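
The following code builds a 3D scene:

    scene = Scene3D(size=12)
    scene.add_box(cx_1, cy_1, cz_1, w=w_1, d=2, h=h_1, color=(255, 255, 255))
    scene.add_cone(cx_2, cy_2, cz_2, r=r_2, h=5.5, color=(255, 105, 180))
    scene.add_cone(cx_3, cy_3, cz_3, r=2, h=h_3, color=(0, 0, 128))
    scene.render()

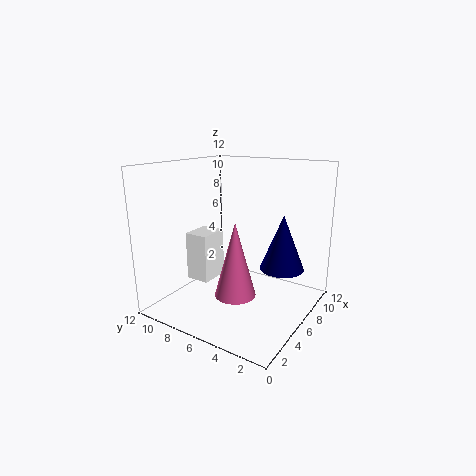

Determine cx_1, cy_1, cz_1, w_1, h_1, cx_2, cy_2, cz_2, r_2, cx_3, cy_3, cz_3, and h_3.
cx_1 = 3.5, cy_1 = 7.5, cz_1 = 2.5, w_1 = 2.5, h_1 = 4, cx_2 = 2.5, cy_2 = 4, cz_2 = 3, r_2 = 1.5, cx_3 = 9.5, cy_3 = 3.5, cz_3 = 2.5, h_3 = 5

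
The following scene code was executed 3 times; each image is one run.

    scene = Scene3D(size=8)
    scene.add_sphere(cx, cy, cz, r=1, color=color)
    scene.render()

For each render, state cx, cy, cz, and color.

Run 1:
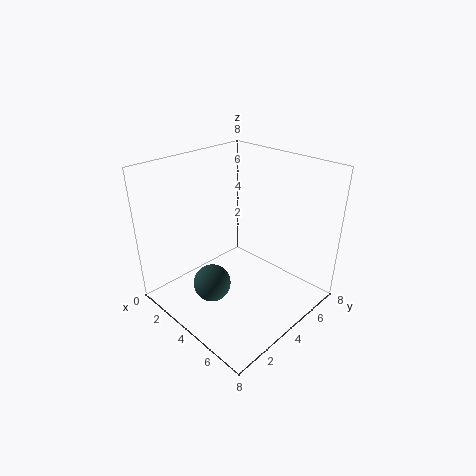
cx = 4; cy = 2; cz = 2; color = 'darkslategray'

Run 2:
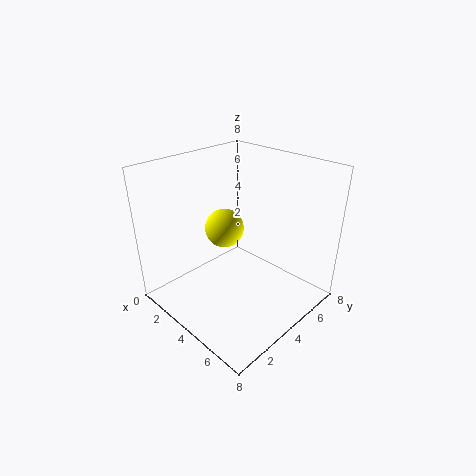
cx = 4; cy = 3; cz = 5; color = 'yellow'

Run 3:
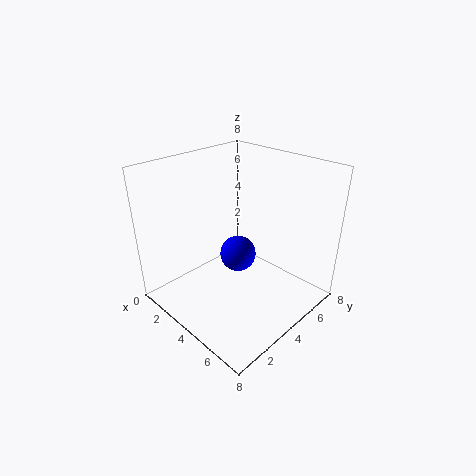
cx = 4; cy = 4; cz = 3; color = 'blue'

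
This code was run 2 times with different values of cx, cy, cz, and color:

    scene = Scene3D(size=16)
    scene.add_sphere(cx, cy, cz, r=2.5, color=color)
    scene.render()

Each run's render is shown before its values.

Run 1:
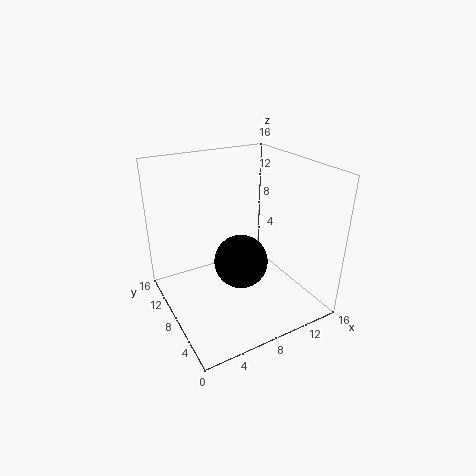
cx = 5.5, cy = 3, cz = 8.5, color = 'black'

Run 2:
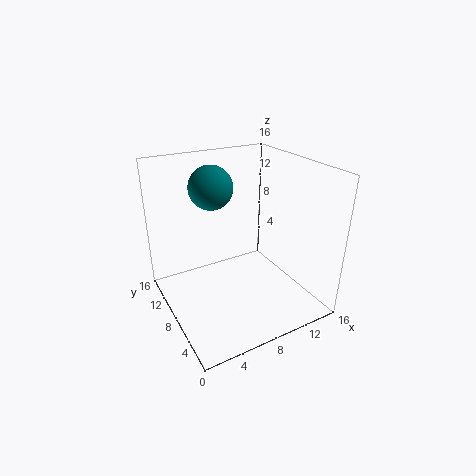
cx = 6.5, cy = 11.5, cz = 13, color = 'teal'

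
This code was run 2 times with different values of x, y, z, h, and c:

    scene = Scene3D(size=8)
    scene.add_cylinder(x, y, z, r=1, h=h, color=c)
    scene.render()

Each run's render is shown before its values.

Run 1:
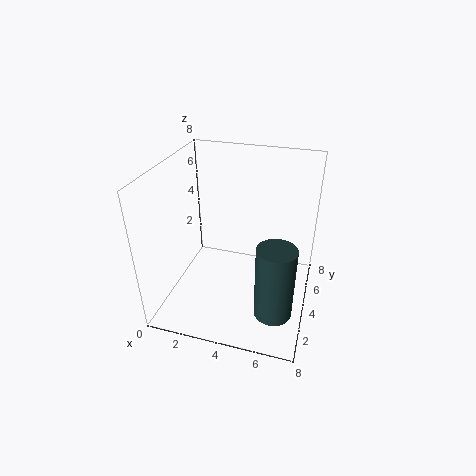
x = 6.5, y = 2, z = 1, h = 4, c = 'darkslategray'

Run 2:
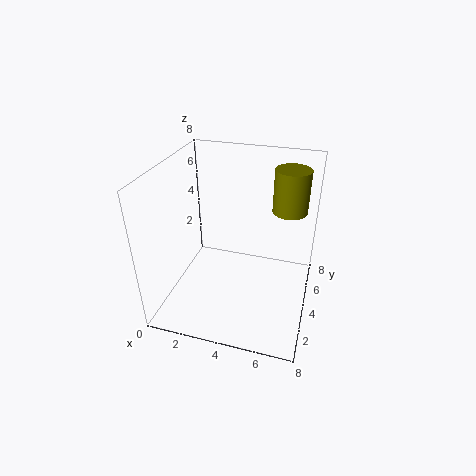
x = 6.5, y = 6, z = 5, h = 2.5, c = 'olive'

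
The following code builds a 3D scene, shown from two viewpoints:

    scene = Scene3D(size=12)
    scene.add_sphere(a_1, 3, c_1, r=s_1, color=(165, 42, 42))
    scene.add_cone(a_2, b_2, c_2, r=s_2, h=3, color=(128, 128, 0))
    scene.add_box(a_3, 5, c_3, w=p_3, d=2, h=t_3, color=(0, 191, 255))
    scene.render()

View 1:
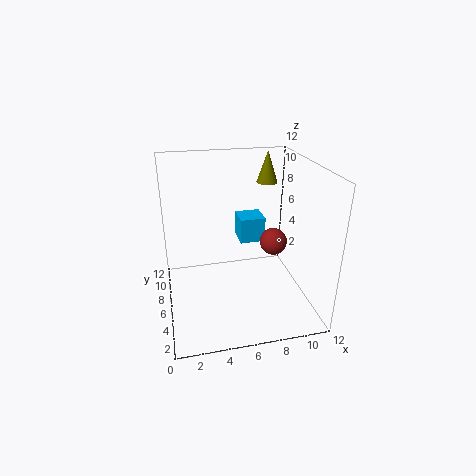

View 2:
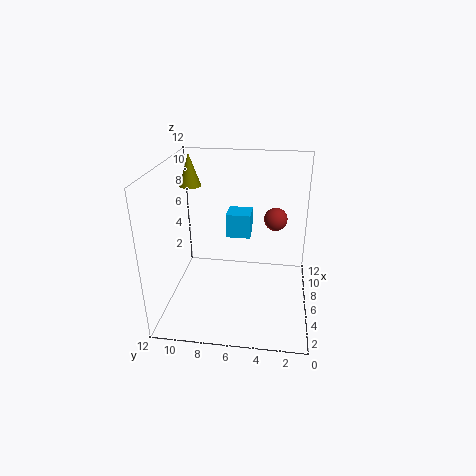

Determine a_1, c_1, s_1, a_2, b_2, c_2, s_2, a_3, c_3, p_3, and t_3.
a_1 = 8; c_1 = 7; s_1 = 1; a_2 = 10; b_2 = 11; c_2 = 9; s_2 = 1; a_3 = 6; c_3 = 6; p_3 = 2; t_3 = 2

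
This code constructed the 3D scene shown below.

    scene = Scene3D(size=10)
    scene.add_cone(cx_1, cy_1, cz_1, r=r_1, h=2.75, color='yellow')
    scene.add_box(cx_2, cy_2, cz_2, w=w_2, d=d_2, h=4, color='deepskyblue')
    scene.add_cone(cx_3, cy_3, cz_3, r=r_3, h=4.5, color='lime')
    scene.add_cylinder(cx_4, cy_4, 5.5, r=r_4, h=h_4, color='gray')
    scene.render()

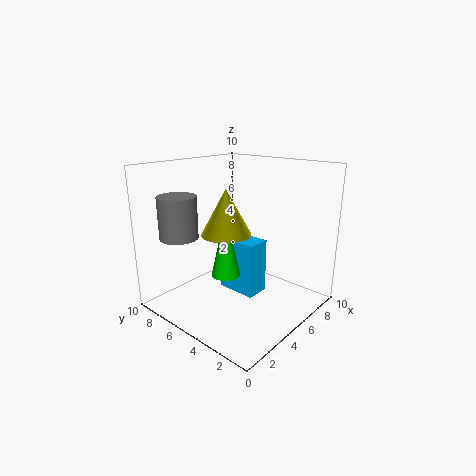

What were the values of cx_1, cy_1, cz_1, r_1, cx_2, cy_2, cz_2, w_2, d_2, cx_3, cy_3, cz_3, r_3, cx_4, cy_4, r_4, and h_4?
cx_1 = 2.5
cy_1 = 3.75
cz_1 = 6.25
r_1 = 1.5
cx_2 = 5.25
cy_2 = 4
cz_2 = 0.5
w_2 = 1.75
d_2 = 3
cx_3 = 4
cy_3 = 5.25
cz_3 = 2.5
r_3 = 1
cx_4 = 1.5
cy_4 = 7
r_4 = 1.25
h_4 = 2.75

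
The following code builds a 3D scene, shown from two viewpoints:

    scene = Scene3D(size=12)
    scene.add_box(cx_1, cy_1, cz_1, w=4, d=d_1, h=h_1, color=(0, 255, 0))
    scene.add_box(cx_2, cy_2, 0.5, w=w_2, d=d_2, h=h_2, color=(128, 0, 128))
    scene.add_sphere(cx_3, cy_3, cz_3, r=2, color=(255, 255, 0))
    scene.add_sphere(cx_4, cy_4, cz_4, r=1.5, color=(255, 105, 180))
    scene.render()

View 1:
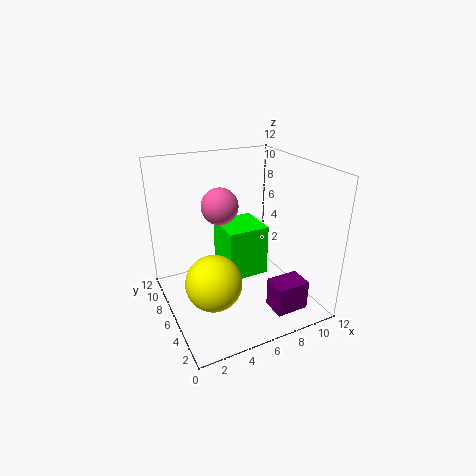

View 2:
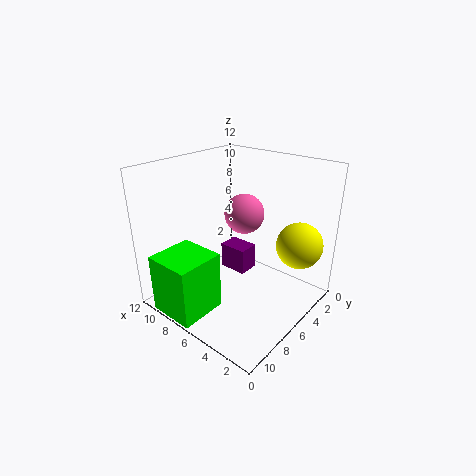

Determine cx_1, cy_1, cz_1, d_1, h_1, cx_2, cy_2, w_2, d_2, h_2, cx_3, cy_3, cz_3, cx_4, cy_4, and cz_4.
cx_1 = 6.25; cy_1 = 8; cz_1 = 0.25; d_1 = 4; h_1 = 5; cx_2 = 7.5; cy_2 = 1.5; w_2 = 2.75; d_2 = 2; h_2 = 2.5; cx_3 = 2.25; cy_3 = 2.25; cz_3 = 5; cx_4 = 4.75; cy_4 = 6.75; cz_4 = 8.75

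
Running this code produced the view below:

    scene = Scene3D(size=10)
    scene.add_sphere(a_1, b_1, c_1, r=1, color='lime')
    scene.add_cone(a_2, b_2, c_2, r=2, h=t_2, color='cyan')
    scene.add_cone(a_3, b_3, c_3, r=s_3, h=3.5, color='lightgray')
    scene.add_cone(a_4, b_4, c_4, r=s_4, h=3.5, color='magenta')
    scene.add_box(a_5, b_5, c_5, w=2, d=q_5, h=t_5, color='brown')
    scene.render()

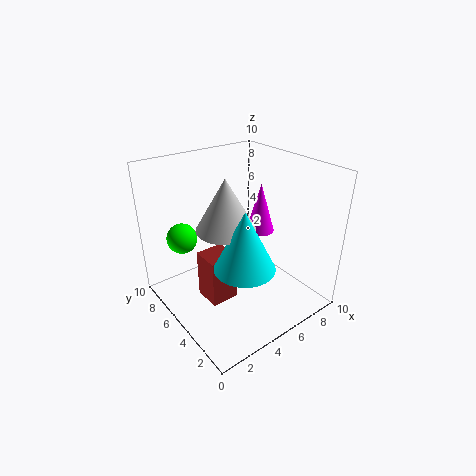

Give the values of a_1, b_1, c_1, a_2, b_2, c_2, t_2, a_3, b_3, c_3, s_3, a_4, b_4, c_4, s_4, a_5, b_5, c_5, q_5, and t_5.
a_1 = 1.5; b_1 = 6.5; c_1 = 5.5; a_2 = 4; b_2 = 3; c_2 = 4; t_2 = 4; a_3 = 4; b_3 = 5; c_3 = 6; s_3 = 2; a_4 = 7; b_4 = 5; c_4 = 5; s_4 = 1; a_5 = 2.5; b_5 = 4.5; c_5 = 0.5; q_5 = 2; t_5 = 3.5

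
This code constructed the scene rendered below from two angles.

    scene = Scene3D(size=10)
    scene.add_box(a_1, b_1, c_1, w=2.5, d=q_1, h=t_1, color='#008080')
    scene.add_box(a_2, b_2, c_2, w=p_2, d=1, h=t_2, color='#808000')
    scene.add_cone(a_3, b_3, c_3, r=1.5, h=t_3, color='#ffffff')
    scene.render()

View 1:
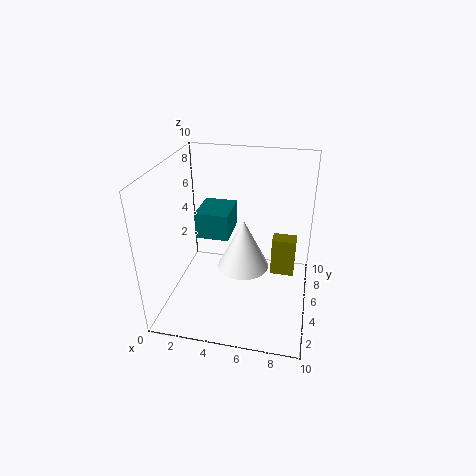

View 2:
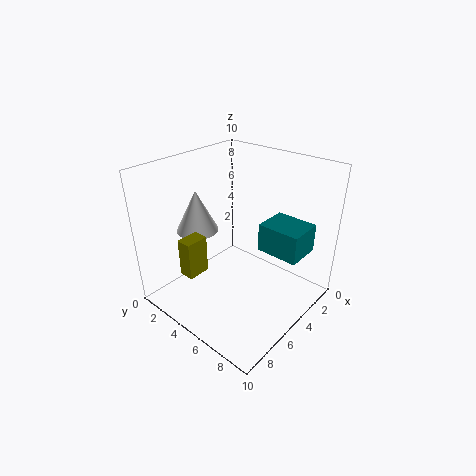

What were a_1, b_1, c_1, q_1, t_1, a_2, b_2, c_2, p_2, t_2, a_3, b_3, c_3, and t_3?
a_1 = 1.5; b_1 = 6; c_1 = 4; q_1 = 3; t_1 = 2; a_2 = 7.5; b_2 = 3.5; c_2 = 3.5; p_2 = 1.5; t_2 = 2.5; a_3 = 6; b_3 = 2; c_3 = 5; t_3 = 3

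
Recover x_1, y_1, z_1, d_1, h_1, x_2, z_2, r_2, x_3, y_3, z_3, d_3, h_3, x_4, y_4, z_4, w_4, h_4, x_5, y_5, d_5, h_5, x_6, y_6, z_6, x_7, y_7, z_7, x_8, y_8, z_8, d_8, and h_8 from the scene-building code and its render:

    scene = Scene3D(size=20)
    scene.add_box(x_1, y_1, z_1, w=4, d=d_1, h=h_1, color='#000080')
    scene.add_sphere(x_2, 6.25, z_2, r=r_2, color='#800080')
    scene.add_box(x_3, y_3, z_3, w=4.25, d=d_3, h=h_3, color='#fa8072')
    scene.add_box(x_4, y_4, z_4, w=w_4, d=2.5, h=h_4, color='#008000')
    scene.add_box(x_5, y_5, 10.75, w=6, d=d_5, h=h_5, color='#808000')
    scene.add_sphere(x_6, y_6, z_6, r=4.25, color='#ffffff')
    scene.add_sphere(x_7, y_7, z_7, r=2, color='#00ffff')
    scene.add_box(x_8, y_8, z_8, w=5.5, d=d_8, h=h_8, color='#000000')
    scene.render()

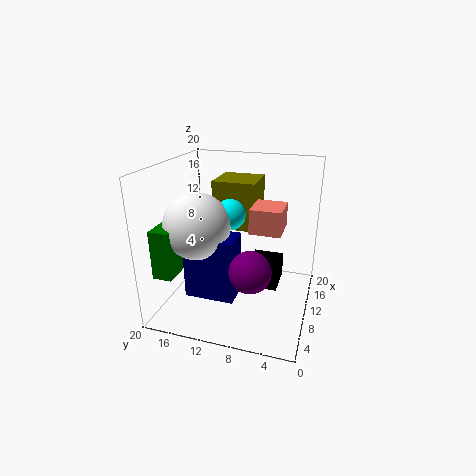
x_1 = 3.5
y_1 = 8.75
z_1 = 3.75
d_1 = 6.5
h_1 = 8.25
x_2 = 2.75
z_2 = 9.25
r_2 = 2.5
x_3 = 4.5
y_3 = 3.25
z_3 = 13.25
d_3 = 3.75
h_3 = 3
x_4 = 1
y_4 = 15.75
z_4 = 7.25
w_4 = 3.75
h_4 = 6.25
x_5 = 10.75
y_5 = 8
d_5 = 6
h_5 = 6.75
x_6 = 5.5
y_6 = 14
z_6 = 13
x_7 = 8.25
y_7 = 10.5
z_7 = 14
x_8 = 12.5
y_8 = 4.75
z_8 = 0.75
d_8 = 4.75
h_8 = 3.75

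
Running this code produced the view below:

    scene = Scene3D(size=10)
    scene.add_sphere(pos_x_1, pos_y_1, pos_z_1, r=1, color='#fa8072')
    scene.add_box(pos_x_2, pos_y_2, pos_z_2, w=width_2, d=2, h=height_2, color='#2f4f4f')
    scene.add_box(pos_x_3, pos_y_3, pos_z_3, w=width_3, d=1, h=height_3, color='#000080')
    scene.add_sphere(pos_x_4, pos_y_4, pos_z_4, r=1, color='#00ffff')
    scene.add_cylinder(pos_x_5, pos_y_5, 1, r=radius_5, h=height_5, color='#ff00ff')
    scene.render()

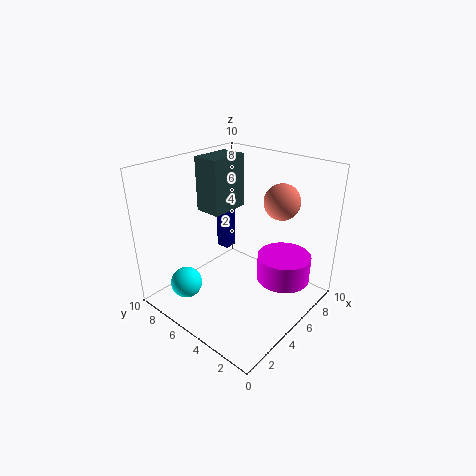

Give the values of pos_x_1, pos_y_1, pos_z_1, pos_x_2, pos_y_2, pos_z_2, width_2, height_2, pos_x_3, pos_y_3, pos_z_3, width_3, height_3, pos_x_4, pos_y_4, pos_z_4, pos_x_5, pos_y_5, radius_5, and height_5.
pos_x_1 = 4
pos_y_1 = 1
pos_z_1 = 9
pos_x_2 = 5
pos_y_2 = 7
pos_z_2 = 6
width_2 = 3
height_2 = 4
pos_x_3 = 6
pos_y_3 = 7
pos_z_3 = 3
width_3 = 1
height_3 = 4
pos_x_4 = 1
pos_y_4 = 6
pos_z_4 = 3
pos_x_5 = 8
pos_y_5 = 3
radius_5 = 2
height_5 = 2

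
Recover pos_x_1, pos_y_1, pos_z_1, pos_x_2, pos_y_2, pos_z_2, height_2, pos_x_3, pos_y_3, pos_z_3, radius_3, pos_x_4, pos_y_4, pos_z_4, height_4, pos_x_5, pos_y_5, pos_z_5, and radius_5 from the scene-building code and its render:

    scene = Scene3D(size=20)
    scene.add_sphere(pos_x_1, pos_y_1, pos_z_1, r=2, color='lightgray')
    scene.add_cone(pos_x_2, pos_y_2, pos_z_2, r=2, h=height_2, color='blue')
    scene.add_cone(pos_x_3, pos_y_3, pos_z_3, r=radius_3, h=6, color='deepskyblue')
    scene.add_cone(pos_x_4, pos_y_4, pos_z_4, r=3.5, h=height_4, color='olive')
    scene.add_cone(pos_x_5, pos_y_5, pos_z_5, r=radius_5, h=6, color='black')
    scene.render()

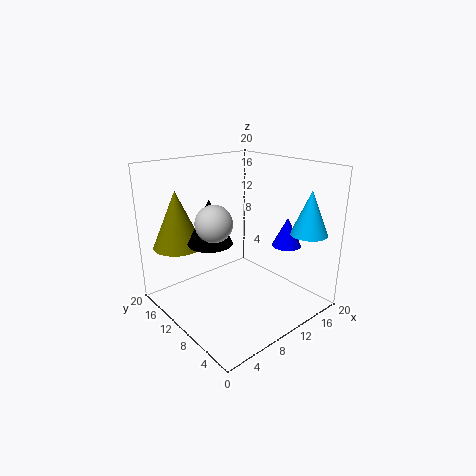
pos_x_1 = 2; pos_y_1 = 4.5; pos_z_1 = 15.5; pos_x_2 = 15; pos_y_2 = 5.5; pos_z_2 = 9; height_2 = 4; pos_x_3 = 16.5; pos_y_3 = 3; pos_z_3 = 11; radius_3 = 2.5; pos_x_4 = 4; pos_y_4 = 16; pos_z_4 = 8.5; height_4 = 8; pos_x_5 = 6; pos_y_5 = 11; pos_z_5 = 10; radius_5 = 3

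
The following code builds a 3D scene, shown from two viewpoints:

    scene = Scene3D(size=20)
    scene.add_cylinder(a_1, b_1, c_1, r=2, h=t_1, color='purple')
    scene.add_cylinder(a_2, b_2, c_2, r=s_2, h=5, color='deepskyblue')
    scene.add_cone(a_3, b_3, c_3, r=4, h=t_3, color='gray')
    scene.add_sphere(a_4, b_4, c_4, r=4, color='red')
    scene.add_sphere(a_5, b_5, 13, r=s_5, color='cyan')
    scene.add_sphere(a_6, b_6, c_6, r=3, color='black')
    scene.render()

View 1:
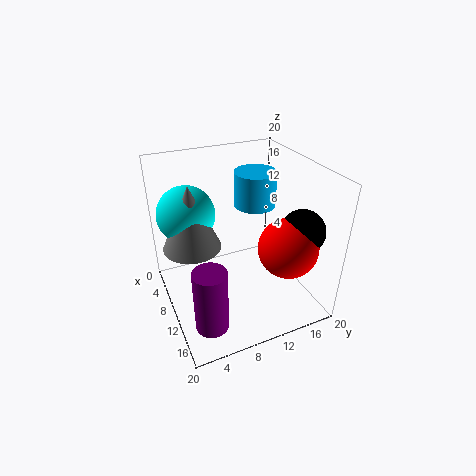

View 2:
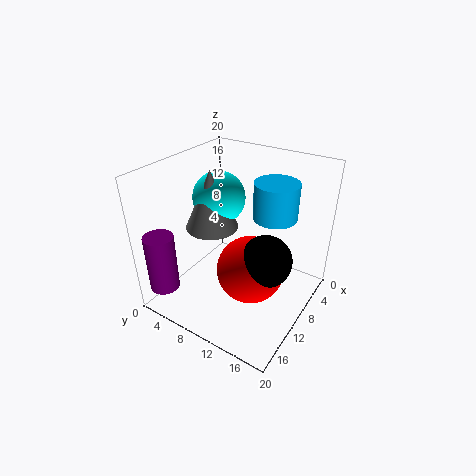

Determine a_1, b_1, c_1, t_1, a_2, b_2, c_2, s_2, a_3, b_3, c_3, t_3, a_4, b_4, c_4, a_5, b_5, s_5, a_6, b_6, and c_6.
a_1 = 18; b_1 = 3; c_1 = 4; t_1 = 8; a_2 = 7; b_2 = 14; c_2 = 13; s_2 = 3; a_3 = 8; b_3 = 4; c_3 = 9; t_3 = 9; a_4 = 15; b_4 = 15; c_4 = 10; a_5 = 6; b_5 = 4; s_5 = 4; a_6 = 15; b_6 = 17; c_6 = 12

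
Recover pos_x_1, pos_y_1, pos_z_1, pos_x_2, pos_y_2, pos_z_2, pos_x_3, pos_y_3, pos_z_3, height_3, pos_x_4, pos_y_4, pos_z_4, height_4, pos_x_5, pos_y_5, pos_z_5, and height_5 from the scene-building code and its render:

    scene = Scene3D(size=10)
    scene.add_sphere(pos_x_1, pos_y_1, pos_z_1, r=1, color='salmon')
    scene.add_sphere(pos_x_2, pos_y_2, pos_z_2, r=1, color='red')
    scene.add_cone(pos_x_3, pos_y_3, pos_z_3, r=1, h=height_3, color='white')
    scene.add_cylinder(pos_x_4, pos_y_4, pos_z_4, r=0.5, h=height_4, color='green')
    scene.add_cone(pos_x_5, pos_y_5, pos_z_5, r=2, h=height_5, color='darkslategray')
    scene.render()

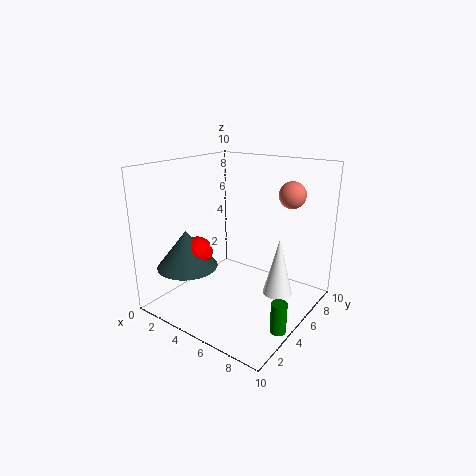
pos_x_1 = 7
pos_y_1 = 9
pos_z_1 = 7.5
pos_x_2 = 3.5
pos_y_2 = 2.5
pos_z_2 = 4.5
pos_x_3 = 8
pos_y_3 = 5.5
pos_z_3 = 1.5
height_3 = 4
pos_x_4 = 9.5
pos_y_4 = 3
pos_z_4 = 0.5
height_4 = 2
pos_x_5 = 3
pos_y_5 = 2
pos_z_5 = 3.5
height_5 = 2.5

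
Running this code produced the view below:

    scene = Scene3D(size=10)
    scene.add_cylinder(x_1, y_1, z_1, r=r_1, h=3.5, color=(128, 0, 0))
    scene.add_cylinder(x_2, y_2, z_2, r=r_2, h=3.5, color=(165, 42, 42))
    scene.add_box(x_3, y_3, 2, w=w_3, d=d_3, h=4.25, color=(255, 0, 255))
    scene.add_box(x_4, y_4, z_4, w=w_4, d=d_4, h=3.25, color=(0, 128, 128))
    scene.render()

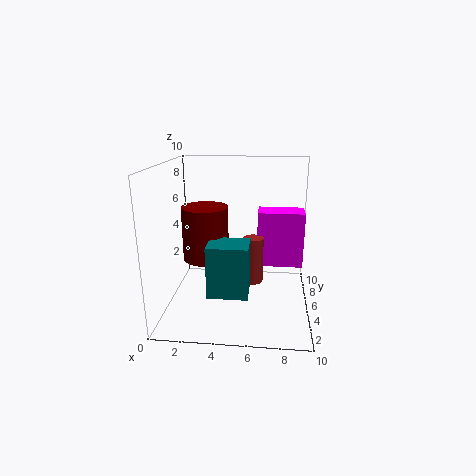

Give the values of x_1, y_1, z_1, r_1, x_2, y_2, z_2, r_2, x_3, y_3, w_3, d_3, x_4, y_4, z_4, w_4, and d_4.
x_1 = 3; y_1 = 3.75; z_1 = 4; r_1 = 1.5; x_2 = 6; y_2 = 6.5; z_2 = 1; r_2 = 0.75; x_3 = 6.25; y_3 = 7; w_3 = 3.5; d_3 = 2; x_4 = 3.5; y_4 = 1; z_4 = 2.5; w_4 = 2.5; d_4 = 2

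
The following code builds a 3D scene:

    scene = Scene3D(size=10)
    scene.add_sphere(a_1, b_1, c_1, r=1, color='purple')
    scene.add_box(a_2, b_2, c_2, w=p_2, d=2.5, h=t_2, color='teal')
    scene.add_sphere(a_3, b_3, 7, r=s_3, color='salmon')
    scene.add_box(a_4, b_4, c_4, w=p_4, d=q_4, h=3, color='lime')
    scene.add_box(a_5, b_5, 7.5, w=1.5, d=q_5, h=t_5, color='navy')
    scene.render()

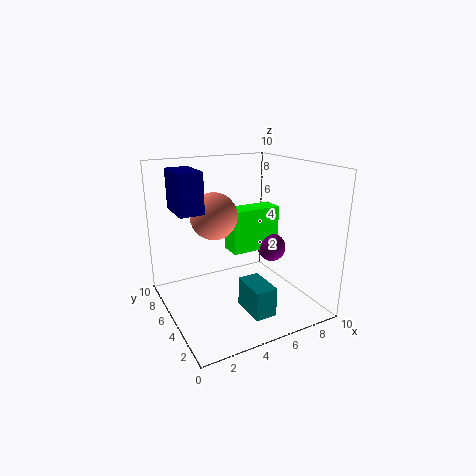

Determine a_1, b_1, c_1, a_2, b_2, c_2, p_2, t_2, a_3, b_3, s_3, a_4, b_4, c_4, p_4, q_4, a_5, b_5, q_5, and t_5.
a_1 = 7.5
b_1 = 4.5
c_1 = 4
a_2 = 4.5
b_2 = 1.5
c_2 = 0.5
p_2 = 1.5
t_2 = 2
a_3 = 3
b_3 = 4.5
s_3 = 1.5
a_4 = 4.5
b_4 = 4.5
c_4 = 4
p_4 = 3.5
q_4 = 1.5
a_5 = 0.5
b_5 = 3.5
q_5 = 2.5
t_5 = 2.5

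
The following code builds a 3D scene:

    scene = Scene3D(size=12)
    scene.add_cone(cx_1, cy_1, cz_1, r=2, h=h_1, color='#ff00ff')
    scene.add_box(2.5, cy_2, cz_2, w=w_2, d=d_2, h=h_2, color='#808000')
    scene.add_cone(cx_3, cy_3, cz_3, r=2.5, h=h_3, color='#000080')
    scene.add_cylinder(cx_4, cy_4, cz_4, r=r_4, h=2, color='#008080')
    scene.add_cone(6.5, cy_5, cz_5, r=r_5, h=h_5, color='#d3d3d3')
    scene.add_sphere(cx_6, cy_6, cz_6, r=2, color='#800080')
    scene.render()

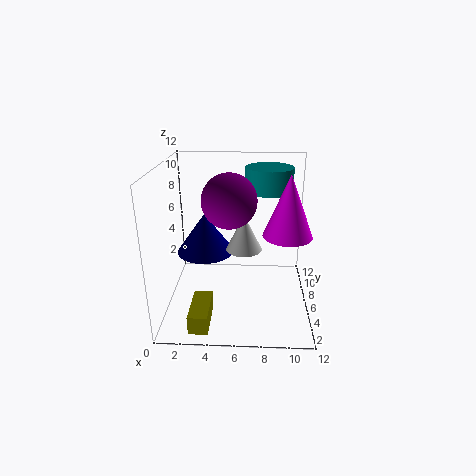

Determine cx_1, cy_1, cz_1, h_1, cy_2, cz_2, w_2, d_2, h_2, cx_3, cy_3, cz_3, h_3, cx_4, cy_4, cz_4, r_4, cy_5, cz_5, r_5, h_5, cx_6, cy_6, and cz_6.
cx_1 = 10; cy_1 = 5.5; cz_1 = 6.5; h_1 = 5; cy_2 = 0.5; cz_2 = 0.5; w_2 = 1.5; d_2 = 3.5; h_2 = 1.5; cx_3 = 3; cy_3 = 7.5; cz_3 = 4; h_3 = 3.5; cx_4 = 8.5; cy_4 = 8; cz_4 = 9.5; r_4 = 2; cy_5 = 6; cz_5 = 5; r_5 = 1.5; h_5 = 3; cx_6 = 5.5; cy_6 = 3.5; cz_6 = 10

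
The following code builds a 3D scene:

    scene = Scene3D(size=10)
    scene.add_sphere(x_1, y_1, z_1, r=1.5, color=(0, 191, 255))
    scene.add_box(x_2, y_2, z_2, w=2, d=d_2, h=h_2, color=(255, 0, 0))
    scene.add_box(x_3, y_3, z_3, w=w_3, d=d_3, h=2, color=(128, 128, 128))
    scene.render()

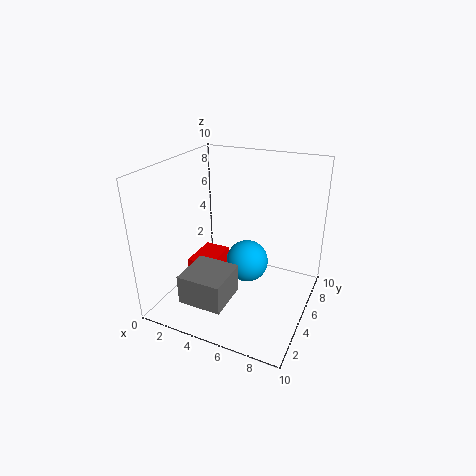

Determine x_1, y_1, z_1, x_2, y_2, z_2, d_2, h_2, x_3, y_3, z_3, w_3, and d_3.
x_1 = 5.5, y_1 = 5.5, z_1 = 3, x_2 = 1, y_2 = 4.5, z_2 = 0.5, d_2 = 3, h_2 = 2, x_3 = 2.5, y_3 = 1, z_3 = 1.5, w_3 = 3, d_3 = 3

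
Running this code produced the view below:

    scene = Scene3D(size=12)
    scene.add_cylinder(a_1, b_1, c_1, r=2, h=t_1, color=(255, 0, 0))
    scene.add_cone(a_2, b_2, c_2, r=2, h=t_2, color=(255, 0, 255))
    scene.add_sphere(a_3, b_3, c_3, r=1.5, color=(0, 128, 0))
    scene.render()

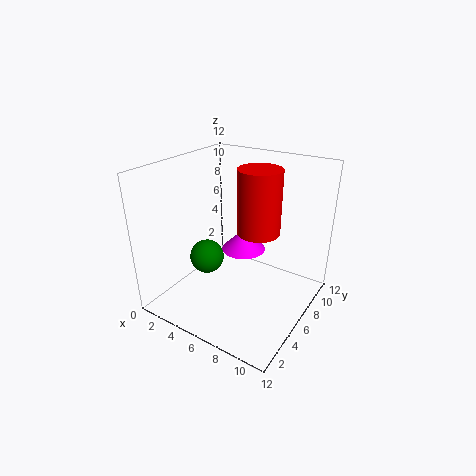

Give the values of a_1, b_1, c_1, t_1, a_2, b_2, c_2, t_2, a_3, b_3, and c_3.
a_1 = 6, b_1 = 9.5, c_1 = 5, t_1 = 6, a_2 = 5, b_2 = 8.5, c_2 = 3.5, t_2 = 2, a_3 = 3, b_3 = 5.5, c_3 = 3.5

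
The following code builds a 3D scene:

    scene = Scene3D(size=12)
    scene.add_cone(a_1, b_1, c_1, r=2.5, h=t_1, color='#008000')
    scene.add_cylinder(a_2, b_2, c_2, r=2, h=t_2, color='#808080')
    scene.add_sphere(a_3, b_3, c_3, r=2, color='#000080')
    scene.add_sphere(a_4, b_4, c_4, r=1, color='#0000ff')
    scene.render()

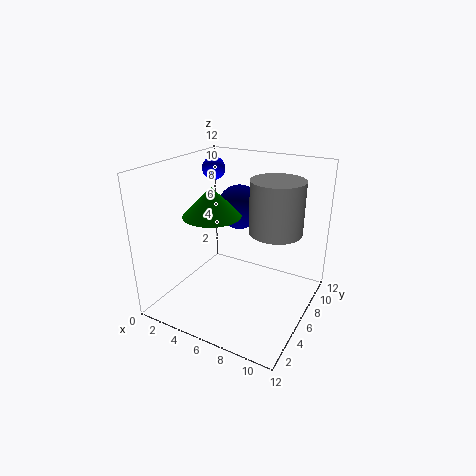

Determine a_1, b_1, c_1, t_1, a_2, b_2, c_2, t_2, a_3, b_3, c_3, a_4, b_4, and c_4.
a_1 = 3.5
b_1 = 6
c_1 = 7.5
t_1 = 2.5
a_2 = 9.5
b_2 = 5.5
c_2 = 7.5
t_2 = 4
a_3 = 4.5
b_3 = 9
c_3 = 7.5
a_4 = 2.5
b_4 = 8
c_4 = 11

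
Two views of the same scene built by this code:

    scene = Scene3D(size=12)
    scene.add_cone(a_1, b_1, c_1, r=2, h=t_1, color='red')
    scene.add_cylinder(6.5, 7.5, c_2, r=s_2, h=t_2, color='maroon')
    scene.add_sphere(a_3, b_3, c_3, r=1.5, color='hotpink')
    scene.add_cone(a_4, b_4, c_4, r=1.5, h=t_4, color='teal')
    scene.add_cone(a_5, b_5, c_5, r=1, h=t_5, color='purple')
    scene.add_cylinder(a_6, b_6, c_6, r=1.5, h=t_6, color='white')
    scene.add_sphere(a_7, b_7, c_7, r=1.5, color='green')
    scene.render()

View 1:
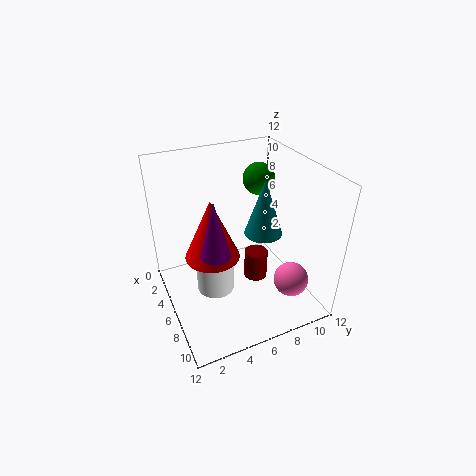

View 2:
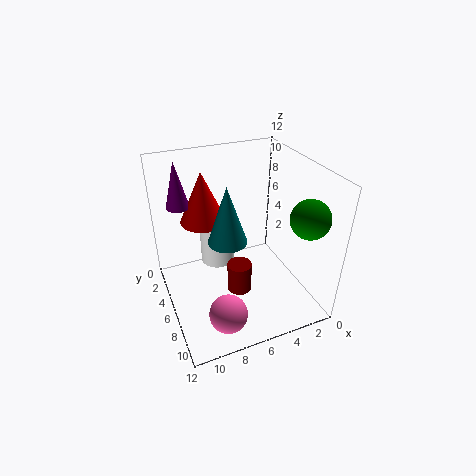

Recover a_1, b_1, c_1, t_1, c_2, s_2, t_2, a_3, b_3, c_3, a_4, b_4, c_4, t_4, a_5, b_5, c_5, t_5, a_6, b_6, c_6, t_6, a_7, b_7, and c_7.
a_1 = 8
b_1 = 3
c_1 = 6.5
t_1 = 4.5
c_2 = 2
s_2 = 1
t_2 = 2.5
a_3 = 8.5
b_3 = 10
c_3 = 2
a_4 = 7.5
b_4 = 7.5
c_4 = 7
t_4 = 4.5
a_5 = 10
b_5 = 2.5
c_5 = 8
t_5 = 4
a_6 = 7
b_6 = 3.5
c_6 = 2.5
t_6 = 4
a_7 = 2
b_7 = 10
c_7 = 9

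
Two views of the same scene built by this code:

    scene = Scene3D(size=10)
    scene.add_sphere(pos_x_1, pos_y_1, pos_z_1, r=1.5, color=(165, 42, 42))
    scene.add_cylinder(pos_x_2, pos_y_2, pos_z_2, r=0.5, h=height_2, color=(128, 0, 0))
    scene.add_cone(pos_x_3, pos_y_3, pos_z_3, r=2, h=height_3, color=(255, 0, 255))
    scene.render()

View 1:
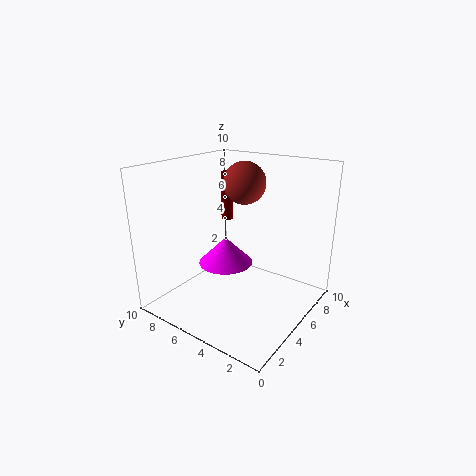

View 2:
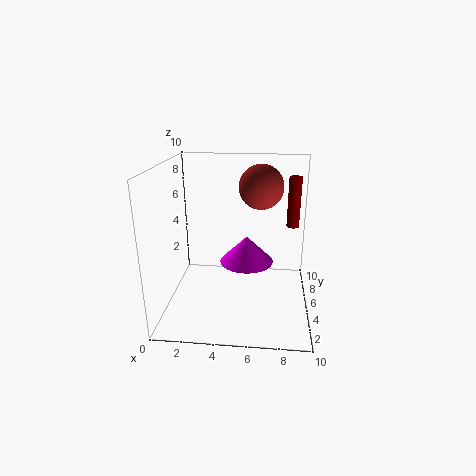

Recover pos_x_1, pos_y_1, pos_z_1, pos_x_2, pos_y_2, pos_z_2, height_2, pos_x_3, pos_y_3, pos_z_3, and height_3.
pos_x_1 = 6.5
pos_y_1 = 5.5
pos_z_1 = 8.5
pos_x_2 = 9
pos_y_2 = 9
pos_z_2 = 4.5
height_2 = 4
pos_x_3 = 5.5
pos_y_3 = 6.5
pos_z_3 = 2.5
height_3 = 2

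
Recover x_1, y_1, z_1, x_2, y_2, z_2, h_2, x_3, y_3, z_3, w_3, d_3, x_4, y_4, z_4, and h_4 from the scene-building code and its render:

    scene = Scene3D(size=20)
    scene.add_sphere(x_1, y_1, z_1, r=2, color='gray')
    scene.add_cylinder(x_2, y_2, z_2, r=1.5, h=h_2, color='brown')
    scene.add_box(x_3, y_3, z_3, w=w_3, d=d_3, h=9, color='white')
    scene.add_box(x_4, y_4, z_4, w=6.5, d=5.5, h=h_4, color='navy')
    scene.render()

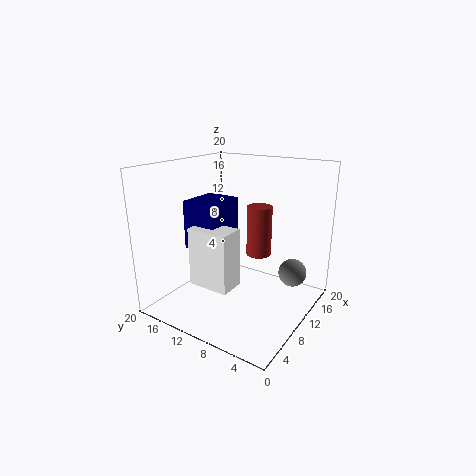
x_1 = 14.5
y_1 = 3.5
z_1 = 4.5
x_2 = 7
y_2 = 5
z_2 = 10
h_2 = 6
x_3 = 8
y_3 = 11
z_3 = 1.5
w_3 = 4
d_3 = 6.5
x_4 = 9.5
y_4 = 14
z_4 = 6.5
h_4 = 7.5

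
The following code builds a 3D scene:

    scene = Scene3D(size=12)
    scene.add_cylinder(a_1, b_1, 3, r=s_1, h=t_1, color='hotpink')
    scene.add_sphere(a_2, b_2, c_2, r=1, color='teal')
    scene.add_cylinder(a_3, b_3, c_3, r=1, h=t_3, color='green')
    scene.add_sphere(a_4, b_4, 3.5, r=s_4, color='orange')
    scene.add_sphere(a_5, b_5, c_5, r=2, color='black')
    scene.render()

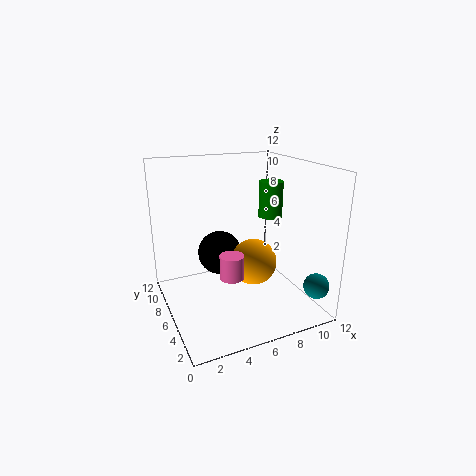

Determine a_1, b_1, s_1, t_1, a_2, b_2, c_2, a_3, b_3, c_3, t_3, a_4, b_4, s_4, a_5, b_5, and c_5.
a_1 = 5
b_1 = 5
s_1 = 1
t_1 = 2
a_2 = 10.5
b_2 = 1
c_2 = 3
a_3 = 9
b_3 = 6
c_3 = 7.5
t_3 = 3
a_4 = 7.5
b_4 = 6
s_4 = 2
a_5 = 5.5
b_5 = 9
c_5 = 3.5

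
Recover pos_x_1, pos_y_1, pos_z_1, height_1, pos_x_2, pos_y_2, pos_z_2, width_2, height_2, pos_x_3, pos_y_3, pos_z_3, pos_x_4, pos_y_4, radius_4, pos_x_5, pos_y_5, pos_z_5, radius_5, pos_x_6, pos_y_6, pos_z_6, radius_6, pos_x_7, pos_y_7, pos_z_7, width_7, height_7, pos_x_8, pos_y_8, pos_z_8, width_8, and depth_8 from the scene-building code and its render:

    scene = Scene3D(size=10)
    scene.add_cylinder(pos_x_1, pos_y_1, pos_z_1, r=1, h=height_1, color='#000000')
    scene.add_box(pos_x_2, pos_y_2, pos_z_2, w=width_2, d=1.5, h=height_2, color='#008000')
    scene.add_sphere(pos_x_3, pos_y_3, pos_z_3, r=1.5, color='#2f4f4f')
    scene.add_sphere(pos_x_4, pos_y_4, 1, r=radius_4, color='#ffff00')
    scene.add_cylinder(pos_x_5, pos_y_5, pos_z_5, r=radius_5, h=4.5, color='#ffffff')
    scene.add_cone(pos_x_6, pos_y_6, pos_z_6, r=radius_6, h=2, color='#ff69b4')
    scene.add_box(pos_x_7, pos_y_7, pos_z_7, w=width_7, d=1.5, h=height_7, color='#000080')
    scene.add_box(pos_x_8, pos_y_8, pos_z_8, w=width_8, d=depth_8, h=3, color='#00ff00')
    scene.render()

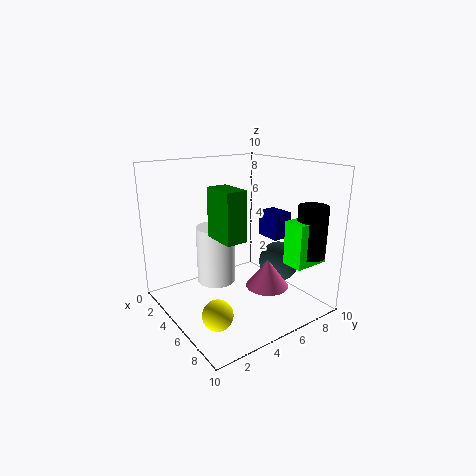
pos_x_1 = 8.5
pos_y_1 = 8.5
pos_z_1 = 4
height_1 = 3.5
pos_x_2 = 3.5
pos_y_2 = 3.5
pos_z_2 = 5
width_2 = 2.5
height_2 = 3.5
pos_x_3 = 5.5
pos_y_3 = 8.5
pos_z_3 = 2.5
pos_x_4 = 7
pos_y_4 = 2
radius_4 = 1
pos_x_5 = 2
pos_y_5 = 5
pos_z_5 = 0.5
radius_5 = 1.5
pos_x_6 = 6.5
pos_y_6 = 6.5
pos_z_6 = 1.5
radius_6 = 1.5
pos_x_7 = 3
pos_y_7 = 8.5
pos_z_7 = 4
width_7 = 2
height_7 = 2
pos_x_8 = 7.5
pos_y_8 = 7
pos_z_8 = 3.5
width_8 = 1.5
depth_8 = 2.5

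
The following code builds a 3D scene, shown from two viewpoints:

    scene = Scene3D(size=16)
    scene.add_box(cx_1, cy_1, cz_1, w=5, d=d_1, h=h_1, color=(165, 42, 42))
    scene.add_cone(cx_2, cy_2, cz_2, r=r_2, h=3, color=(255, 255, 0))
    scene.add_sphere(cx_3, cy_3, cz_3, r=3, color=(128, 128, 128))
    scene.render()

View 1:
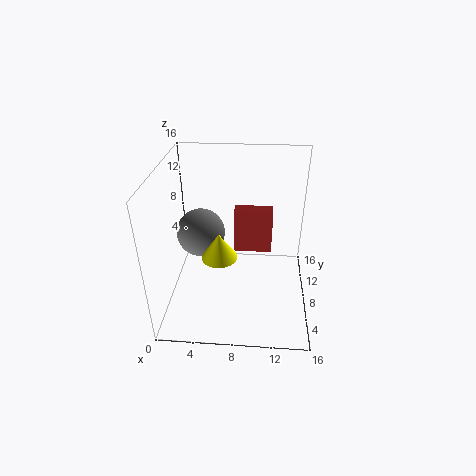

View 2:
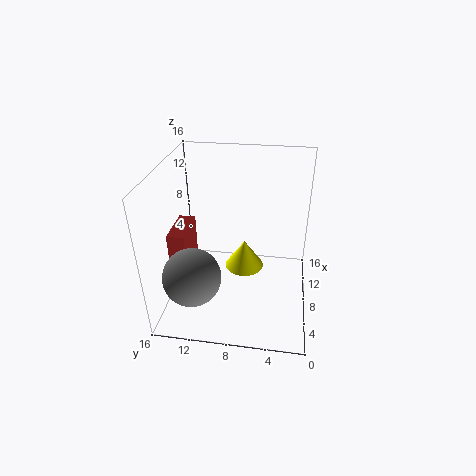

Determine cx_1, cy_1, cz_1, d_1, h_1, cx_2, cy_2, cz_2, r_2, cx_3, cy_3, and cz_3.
cx_1 = 7
cy_1 = 14
cz_1 = 2
d_1 = 2
h_1 = 6
cx_2 = 6
cy_2 = 7
cz_2 = 6
r_2 = 2
cx_3 = 3
cy_3 = 12
cz_3 = 6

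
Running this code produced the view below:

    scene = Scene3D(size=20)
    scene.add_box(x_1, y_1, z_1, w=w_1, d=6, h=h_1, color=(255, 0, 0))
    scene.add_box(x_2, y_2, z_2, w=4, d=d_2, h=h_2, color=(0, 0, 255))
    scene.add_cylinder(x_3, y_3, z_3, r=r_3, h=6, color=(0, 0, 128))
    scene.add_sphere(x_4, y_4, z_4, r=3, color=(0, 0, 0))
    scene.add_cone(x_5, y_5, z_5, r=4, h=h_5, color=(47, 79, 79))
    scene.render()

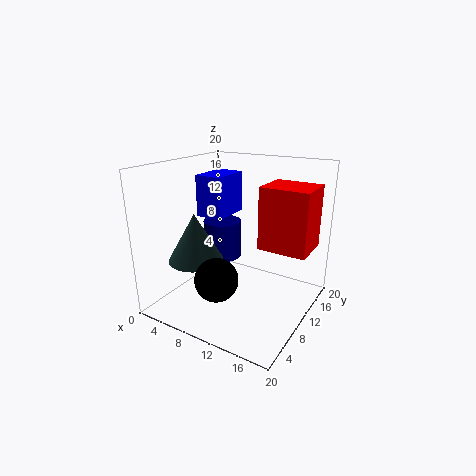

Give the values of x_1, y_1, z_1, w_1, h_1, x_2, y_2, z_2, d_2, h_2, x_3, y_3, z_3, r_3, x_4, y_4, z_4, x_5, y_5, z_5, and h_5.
x_1 = 12; y_1 = 12; z_1 = 8; w_1 = 7; h_1 = 9; x_2 = 3; y_2 = 10; z_2 = 12; d_2 = 6; h_2 = 6; x_3 = 4; y_3 = 15; z_3 = 4; r_3 = 3; x_4 = 9; y_4 = 6; z_4 = 5; x_5 = 4; y_5 = 8; z_5 = 6; h_5 = 7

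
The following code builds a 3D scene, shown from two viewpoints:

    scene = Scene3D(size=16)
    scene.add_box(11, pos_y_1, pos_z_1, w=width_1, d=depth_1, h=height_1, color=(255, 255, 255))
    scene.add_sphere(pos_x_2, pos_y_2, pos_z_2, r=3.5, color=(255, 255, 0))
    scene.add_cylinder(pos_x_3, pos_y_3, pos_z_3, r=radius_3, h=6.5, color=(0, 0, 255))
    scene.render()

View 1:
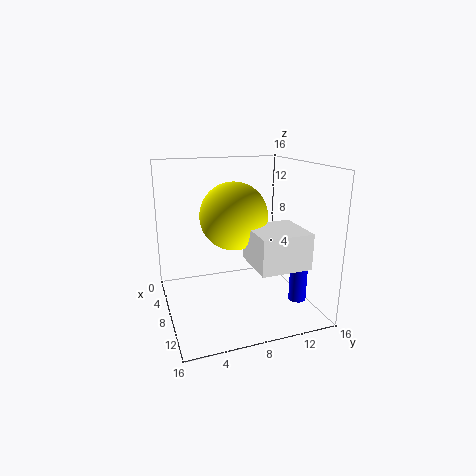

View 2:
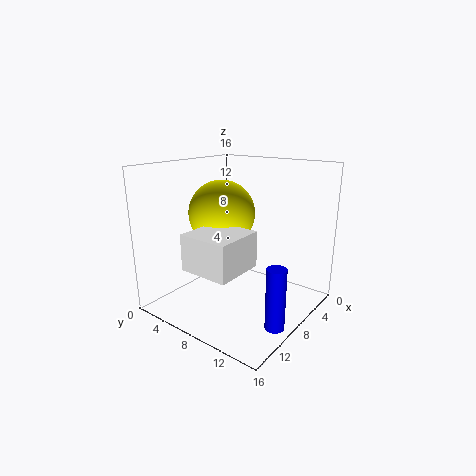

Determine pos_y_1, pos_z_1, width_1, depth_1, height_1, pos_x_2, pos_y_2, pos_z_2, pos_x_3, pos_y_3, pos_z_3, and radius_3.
pos_y_1 = 7.5; pos_z_1 = 7; width_1 = 5; depth_1 = 5; height_1 = 3.5; pos_x_2 = 9.5; pos_y_2 = 7; pos_z_2 = 11; pos_x_3 = 10.5; pos_y_3 = 14.5; pos_z_3 = 0.5; radius_3 = 1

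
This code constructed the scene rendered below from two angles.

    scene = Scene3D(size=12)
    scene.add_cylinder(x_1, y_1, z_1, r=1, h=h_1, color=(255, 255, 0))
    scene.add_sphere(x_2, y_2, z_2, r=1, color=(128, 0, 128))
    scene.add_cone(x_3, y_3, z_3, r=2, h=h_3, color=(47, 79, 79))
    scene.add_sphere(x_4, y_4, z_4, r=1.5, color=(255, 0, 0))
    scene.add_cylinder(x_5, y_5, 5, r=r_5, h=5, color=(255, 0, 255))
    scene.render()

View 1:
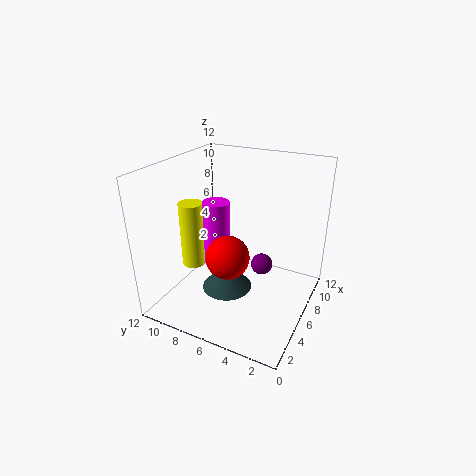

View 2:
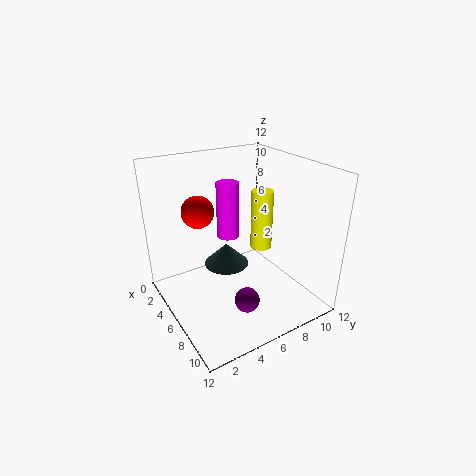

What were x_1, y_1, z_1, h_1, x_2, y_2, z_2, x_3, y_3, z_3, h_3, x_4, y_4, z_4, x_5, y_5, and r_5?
x_1 = 4.5, y_1 = 9.5, z_1 = 3.5, h_1 = 5.5, x_2 = 9, y_2 = 5, z_2 = 2, x_3 = 4, y_3 = 6, z_3 = 2.5, h_3 = 2, x_4 = 1.5, y_4 = 4.5, z_4 = 7, x_5 = 3.5, y_5 = 6.5, r_5 = 1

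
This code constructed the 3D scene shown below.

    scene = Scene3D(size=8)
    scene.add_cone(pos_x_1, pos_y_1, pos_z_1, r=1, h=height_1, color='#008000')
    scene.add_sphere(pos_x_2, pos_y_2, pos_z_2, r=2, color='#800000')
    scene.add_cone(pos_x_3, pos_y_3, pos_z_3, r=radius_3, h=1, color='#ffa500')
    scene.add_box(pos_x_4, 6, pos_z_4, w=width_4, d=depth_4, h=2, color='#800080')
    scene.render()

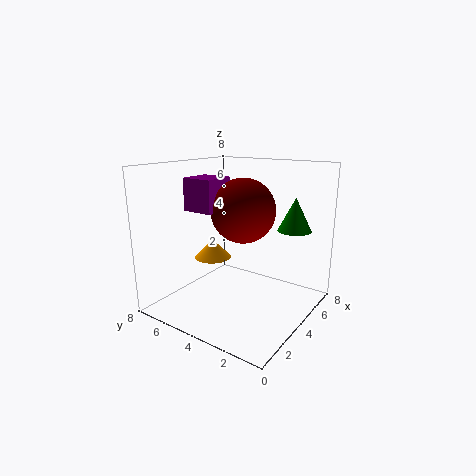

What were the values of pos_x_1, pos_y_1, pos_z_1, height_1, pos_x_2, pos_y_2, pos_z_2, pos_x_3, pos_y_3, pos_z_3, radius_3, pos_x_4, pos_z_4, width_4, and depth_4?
pos_x_1 = 7; pos_y_1 = 2; pos_z_1 = 4; height_1 = 2; pos_x_2 = 6; pos_y_2 = 5; pos_z_2 = 5; pos_x_3 = 3; pos_y_3 = 5; pos_z_3 = 3; radius_3 = 1; pos_x_4 = 4; pos_z_4 = 5; width_4 = 2; depth_4 = 2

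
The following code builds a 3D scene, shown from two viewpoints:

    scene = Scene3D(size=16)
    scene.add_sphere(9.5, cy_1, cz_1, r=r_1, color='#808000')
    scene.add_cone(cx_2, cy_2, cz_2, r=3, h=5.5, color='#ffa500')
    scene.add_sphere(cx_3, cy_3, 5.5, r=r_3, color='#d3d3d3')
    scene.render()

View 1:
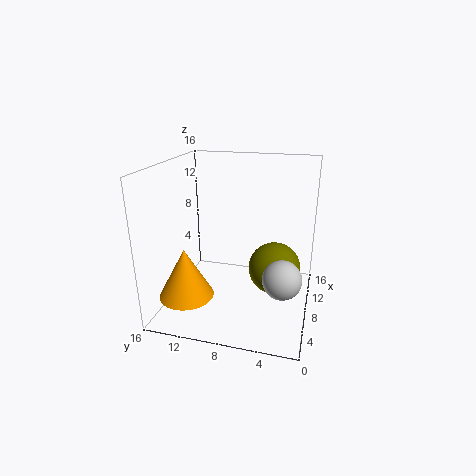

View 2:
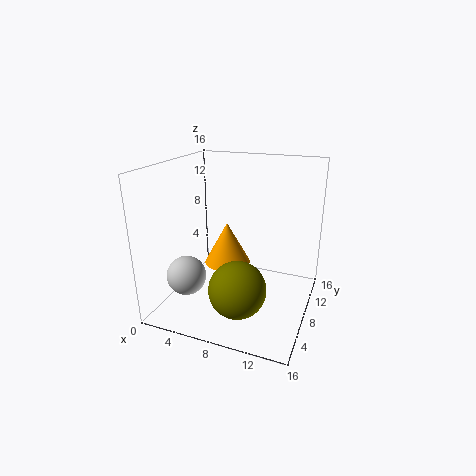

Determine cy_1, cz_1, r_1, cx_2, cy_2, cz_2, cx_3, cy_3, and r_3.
cy_1 = 4
cz_1 = 4
r_1 = 3
cx_2 = 4.5
cy_2 = 13
cz_2 = 2
cx_3 = 4.5
cy_3 = 2.5
r_3 = 2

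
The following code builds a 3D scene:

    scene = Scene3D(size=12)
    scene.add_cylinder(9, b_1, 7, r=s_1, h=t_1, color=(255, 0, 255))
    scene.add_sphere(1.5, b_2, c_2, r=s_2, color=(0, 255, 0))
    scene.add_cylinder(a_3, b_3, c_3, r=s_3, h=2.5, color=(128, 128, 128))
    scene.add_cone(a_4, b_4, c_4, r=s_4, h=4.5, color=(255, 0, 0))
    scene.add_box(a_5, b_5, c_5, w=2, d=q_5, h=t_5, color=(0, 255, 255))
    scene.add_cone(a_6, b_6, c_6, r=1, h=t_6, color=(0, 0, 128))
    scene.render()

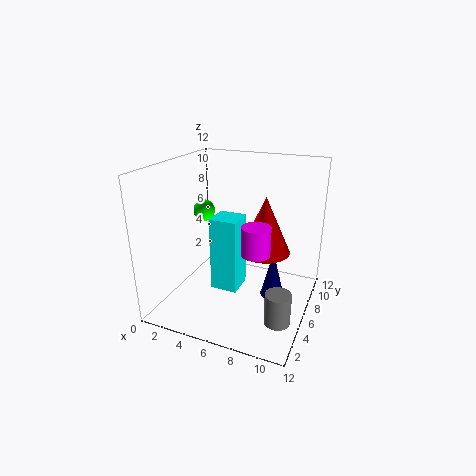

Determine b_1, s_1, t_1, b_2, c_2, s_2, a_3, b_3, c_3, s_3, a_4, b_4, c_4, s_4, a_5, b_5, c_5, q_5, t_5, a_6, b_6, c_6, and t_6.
b_1 = 2; s_1 = 1; t_1 = 2; b_2 = 8.5; c_2 = 7; s_2 = 1; a_3 = 10.5; b_3 = 3; c_3 = 1; s_3 = 1; a_4 = 8.5; b_4 = 5.5; c_4 = 5.5; s_4 = 2; a_5 = 5.5; b_5 = 2; c_5 = 3.5; q_5 = 2; t_5 = 5.5; a_6 = 9; b_6 = 6.5; c_6 = 1; t_6 = 4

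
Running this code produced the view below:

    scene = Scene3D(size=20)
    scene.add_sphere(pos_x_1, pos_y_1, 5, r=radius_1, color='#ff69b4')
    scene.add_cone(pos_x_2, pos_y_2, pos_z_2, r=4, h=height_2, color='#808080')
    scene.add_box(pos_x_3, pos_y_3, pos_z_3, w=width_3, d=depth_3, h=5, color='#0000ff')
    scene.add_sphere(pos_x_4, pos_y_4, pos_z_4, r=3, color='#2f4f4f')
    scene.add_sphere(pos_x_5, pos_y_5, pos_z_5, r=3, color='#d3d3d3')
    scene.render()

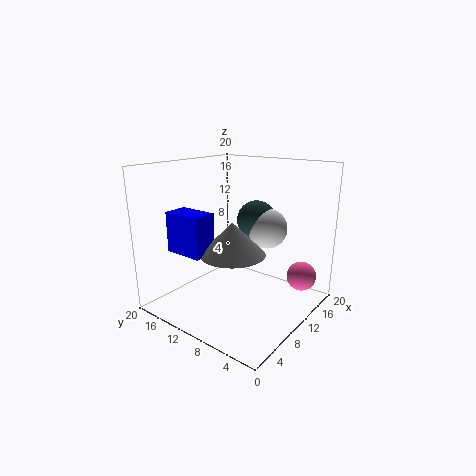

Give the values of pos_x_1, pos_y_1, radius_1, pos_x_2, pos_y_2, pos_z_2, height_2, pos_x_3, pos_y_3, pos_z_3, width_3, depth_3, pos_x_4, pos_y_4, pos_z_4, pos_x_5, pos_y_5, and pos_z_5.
pos_x_1 = 14
pos_y_1 = 2
radius_1 = 2
pos_x_2 = 5
pos_y_2 = 7
pos_z_2 = 10
height_2 = 4
pos_x_3 = 1
pos_y_3 = 9
pos_z_3 = 10
width_3 = 3
depth_3 = 5
pos_x_4 = 16
pos_y_4 = 11
pos_z_4 = 11
pos_x_5 = 16
pos_y_5 = 9
pos_z_5 = 10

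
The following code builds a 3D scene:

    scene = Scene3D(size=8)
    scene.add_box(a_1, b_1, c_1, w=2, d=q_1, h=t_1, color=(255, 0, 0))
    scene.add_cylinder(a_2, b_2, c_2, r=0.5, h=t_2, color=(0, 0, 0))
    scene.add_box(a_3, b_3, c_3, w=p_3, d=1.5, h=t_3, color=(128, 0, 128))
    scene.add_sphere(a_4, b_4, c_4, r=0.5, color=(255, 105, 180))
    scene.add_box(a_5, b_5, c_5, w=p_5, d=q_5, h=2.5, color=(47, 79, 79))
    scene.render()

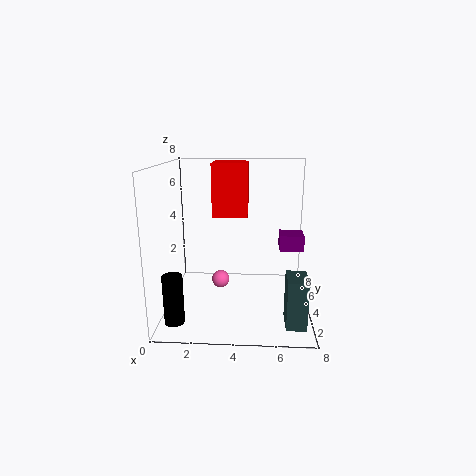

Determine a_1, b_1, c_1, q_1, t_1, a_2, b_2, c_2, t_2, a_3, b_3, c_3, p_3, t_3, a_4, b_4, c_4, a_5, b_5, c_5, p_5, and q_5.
a_1 = 2.5
b_1 = 4.5
c_1 = 5
q_1 = 2
t_1 = 3
a_2 = 1
b_2 = 1
c_2 = 0.5
t_2 = 2.5
a_3 = 6.5
b_3 = 6
c_3 = 2.5
p_3 = 1.5
t_3 = 1
a_4 = 3
b_4 = 4
c_4 = 1.5
a_5 = 6.5
b_5 = 0.5
c_5 = 0.5
p_5 = 1
q_5 = 1.5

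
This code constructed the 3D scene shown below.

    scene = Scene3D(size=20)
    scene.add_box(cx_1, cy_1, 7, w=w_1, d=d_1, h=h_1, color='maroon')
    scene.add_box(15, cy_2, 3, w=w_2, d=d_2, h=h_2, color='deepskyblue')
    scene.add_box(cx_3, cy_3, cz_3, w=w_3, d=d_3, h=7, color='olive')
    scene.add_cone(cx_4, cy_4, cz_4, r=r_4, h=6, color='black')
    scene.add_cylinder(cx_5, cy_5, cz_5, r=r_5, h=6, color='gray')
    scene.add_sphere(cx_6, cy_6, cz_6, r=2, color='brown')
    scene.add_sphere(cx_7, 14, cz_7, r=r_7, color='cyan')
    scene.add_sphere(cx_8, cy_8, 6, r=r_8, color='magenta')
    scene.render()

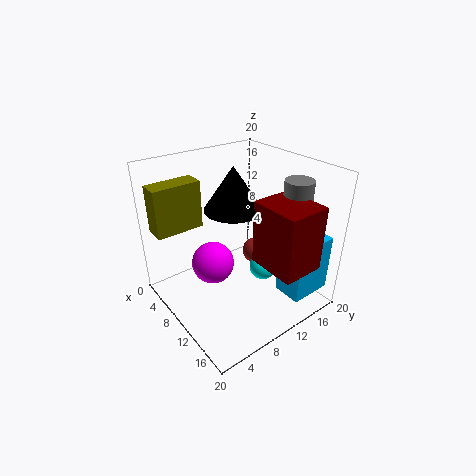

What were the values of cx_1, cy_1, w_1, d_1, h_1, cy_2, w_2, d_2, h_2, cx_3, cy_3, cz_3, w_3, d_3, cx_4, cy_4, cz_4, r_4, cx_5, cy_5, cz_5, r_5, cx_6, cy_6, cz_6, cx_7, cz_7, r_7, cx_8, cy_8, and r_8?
cx_1 = 12
cy_1 = 11
w_1 = 7
d_1 = 6
h_1 = 9
cy_2 = 13
w_2 = 4
d_2 = 6
h_2 = 8
cx_3 = 1
cy_3 = 1
cz_3 = 10
w_3 = 3
d_3 = 7
cx_4 = 9
cy_4 = 10
cz_4 = 14
r_4 = 4
cx_5 = 14
cy_5 = 17
cz_5 = 12
r_5 = 2
cx_6 = 8
cy_6 = 15
cz_6 = 5
cx_7 = 11
cz_7 = 4
r_7 = 2
cx_8 = 8
cy_8 = 7
r_8 = 3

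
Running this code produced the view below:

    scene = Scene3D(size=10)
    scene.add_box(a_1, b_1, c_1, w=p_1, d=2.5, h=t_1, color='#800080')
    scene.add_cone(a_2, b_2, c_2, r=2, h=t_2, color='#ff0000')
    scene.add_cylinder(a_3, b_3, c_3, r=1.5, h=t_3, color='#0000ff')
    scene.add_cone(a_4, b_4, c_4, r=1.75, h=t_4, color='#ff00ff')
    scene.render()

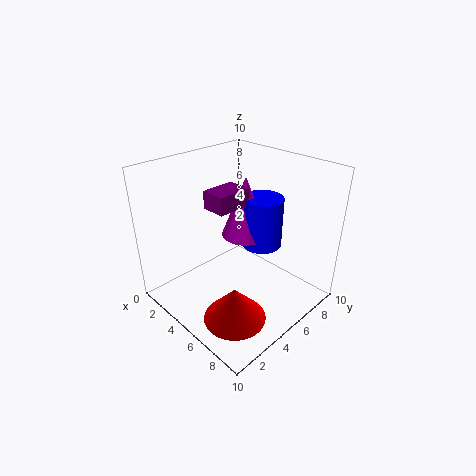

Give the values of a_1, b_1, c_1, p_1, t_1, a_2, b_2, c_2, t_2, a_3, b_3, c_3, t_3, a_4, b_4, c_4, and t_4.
a_1 = 3, b_1 = 3.75, c_1 = 7, p_1 = 1.75, t_1 = 1.25, a_2 = 7.5, b_2 = 2.25, c_2 = 1.25, t_2 = 2.25, a_3 = 5, b_3 = 7.5, c_3 = 3.5, t_3 = 3.75, a_4 = 4, b_4 = 6.75, c_4 = 4.25, t_4 = 4.5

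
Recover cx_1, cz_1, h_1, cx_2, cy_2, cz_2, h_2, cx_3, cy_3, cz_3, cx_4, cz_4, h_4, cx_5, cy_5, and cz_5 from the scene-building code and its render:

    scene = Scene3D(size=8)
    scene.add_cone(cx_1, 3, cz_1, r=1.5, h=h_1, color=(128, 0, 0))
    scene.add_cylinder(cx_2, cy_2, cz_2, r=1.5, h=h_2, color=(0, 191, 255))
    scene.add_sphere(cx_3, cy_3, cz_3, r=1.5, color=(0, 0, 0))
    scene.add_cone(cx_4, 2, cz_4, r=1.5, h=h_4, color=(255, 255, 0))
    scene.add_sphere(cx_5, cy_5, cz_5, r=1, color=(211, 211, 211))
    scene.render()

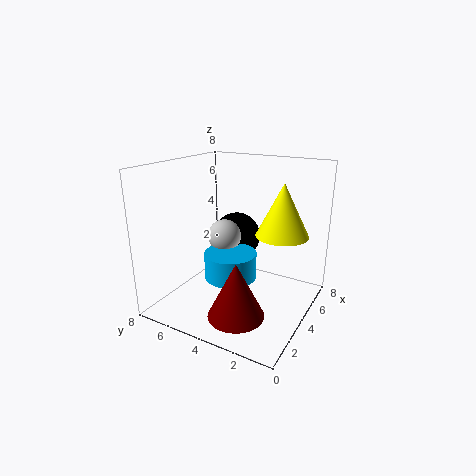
cx_1 = 2
cz_1 = 0.5
h_1 = 3
cx_2 = 4
cy_2 = 4.5
cz_2 = 1.5
h_2 = 1.5
cx_3 = 6.5
cy_3 = 5.5
cz_3 = 3
cx_4 = 5.5
cz_4 = 4
h_4 = 3
cx_5 = 5
cy_5 = 5.5
cz_5 = 3.5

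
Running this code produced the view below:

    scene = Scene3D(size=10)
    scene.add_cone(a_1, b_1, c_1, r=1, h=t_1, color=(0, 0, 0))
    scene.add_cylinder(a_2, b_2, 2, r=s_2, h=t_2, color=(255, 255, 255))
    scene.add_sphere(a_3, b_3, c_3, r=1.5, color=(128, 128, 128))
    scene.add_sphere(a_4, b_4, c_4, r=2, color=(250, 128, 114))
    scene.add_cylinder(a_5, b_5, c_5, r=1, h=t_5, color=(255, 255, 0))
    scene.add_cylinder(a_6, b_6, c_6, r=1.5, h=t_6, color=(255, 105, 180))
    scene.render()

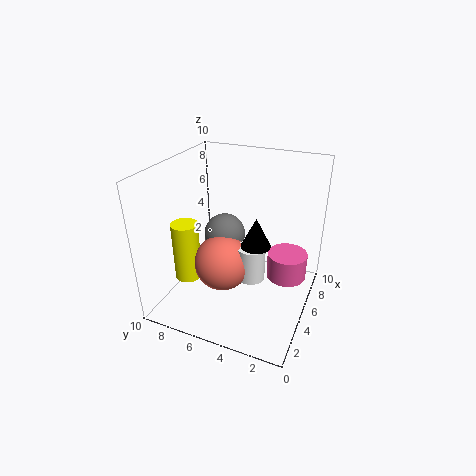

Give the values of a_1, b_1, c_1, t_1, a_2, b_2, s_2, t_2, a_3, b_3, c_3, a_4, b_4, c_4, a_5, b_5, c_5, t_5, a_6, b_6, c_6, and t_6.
a_1 = 4.5, b_1 = 3.5, c_1 = 5, t_1 = 2, a_2 = 5, b_2 = 4, s_2 = 1, t_2 = 2.5, a_3 = 6, b_3 = 6.5, c_3 = 4.5, a_4 = 4.5, b_4 = 6, c_4 = 3, a_5 = 4.5, b_5 = 9, c_5 = 1, t_5 = 4.5, a_6 = 7.5, b_6 = 2, c_6 = 1, t_6 = 2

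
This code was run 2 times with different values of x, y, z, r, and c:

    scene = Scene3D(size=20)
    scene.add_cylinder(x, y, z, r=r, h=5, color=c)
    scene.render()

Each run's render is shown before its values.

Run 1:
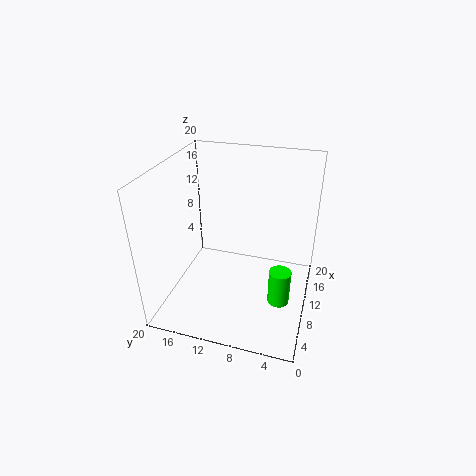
x = 8, y = 3.5, z = 2, r = 1.5, c = 'lime'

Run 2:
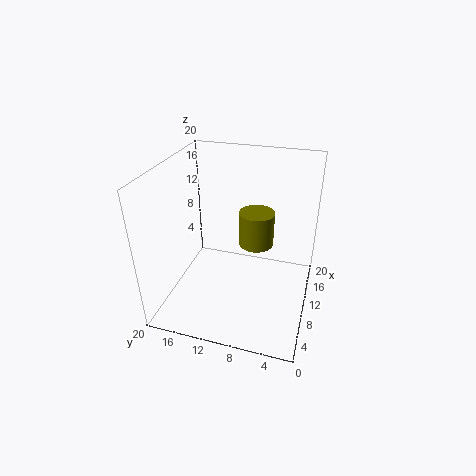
x = 12.5, y = 8, z = 8, r = 2.5, c = 'olive'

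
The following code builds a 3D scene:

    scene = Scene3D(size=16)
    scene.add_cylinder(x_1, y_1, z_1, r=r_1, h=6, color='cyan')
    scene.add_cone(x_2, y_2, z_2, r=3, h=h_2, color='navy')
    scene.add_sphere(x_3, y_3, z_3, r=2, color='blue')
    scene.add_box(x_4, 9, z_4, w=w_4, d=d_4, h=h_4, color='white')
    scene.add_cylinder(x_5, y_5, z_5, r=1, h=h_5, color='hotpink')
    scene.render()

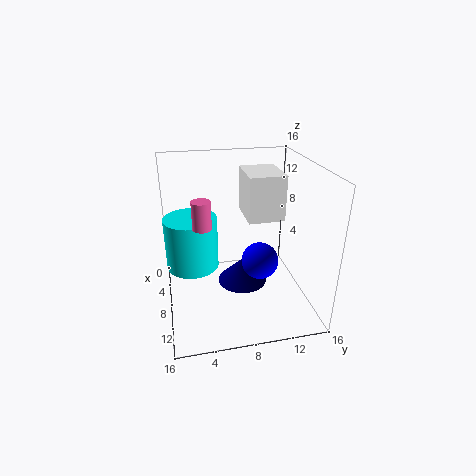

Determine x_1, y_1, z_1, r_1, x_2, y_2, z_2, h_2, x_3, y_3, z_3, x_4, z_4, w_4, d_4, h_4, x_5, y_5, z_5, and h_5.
x_1 = 6; y_1 = 3; z_1 = 4; r_1 = 3; x_2 = 6; y_2 = 9; z_2 = 1; h_2 = 3; x_3 = 10; y_3 = 10; z_3 = 6; x_4 = 4; z_4 = 10; w_4 = 5; d_4 = 4; h_4 = 5; x_5 = 9; y_5 = 4; z_5 = 10; h_5 = 3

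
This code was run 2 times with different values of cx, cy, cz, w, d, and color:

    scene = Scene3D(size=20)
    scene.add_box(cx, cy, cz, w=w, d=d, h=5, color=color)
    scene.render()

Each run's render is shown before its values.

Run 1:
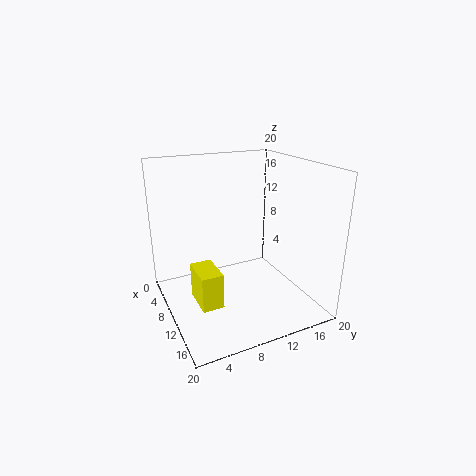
cx = 8
cy = 3.5
cz = 1.5
w = 5
d = 3
color = 'yellow'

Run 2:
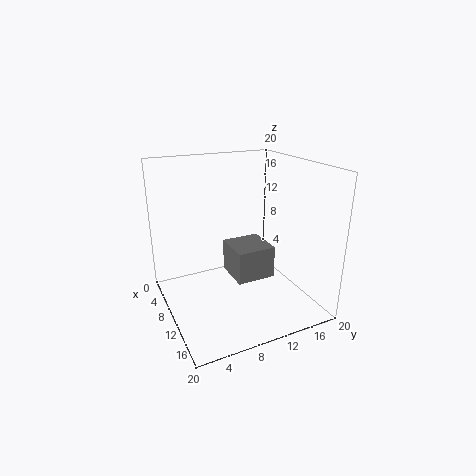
cx = 3.5
cy = 10.5
cz = 2
w = 6
d = 6
color = 'gray'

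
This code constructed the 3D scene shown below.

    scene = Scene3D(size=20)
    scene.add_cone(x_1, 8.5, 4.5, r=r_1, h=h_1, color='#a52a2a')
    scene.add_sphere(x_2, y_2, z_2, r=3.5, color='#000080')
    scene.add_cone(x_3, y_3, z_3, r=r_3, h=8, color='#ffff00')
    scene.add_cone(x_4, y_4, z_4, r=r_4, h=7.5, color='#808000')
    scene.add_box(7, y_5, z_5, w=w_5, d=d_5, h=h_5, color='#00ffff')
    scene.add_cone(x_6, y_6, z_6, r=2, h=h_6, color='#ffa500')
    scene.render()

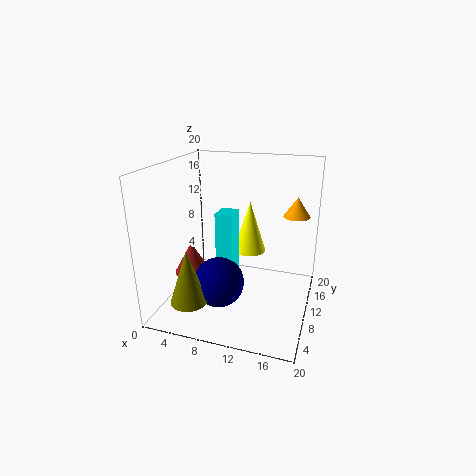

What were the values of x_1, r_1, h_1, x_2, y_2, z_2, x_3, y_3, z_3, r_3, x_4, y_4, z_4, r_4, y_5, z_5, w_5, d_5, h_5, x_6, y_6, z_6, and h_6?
x_1 = 3.5, r_1 = 2.5, h_1 = 4.5, x_2 = 8, y_2 = 7.5, z_2 = 4, x_3 = 10, y_3 = 16, z_3 = 5.5, r_3 = 2.5, x_4 = 5, y_4 = 4, z_4 = 2.5, r_4 = 2.5, y_5 = 9, z_5 = 4.5, w_5 = 2.5, d_5 = 3, h_5 = 9, x_6 = 17, y_6 = 17, z_6 = 11.5, h_6 = 3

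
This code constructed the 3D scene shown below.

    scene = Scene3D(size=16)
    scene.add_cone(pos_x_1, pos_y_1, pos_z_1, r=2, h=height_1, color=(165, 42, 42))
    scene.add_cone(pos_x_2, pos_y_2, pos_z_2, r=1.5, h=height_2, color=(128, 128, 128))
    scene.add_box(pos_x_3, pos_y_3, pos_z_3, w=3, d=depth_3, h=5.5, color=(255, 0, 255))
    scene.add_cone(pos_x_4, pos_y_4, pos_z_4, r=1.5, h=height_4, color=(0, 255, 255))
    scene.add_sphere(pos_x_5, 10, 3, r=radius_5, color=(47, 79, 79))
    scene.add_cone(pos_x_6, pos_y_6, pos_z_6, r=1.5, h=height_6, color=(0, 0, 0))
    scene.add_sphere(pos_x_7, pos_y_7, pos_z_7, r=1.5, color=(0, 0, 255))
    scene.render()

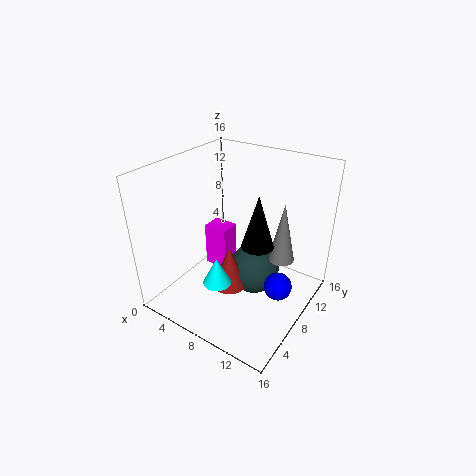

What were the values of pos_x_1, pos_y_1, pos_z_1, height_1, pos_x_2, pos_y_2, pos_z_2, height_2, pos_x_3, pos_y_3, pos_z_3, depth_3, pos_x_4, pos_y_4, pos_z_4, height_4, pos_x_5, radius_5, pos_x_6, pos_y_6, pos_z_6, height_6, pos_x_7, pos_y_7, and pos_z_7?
pos_x_1 = 7.5, pos_y_1 = 7, pos_z_1 = 2, height_1 = 5, pos_x_2 = 12, pos_y_2 = 11, pos_z_2 = 5, height_2 = 7, pos_x_3 = 2, pos_y_3 = 9.5, pos_z_3 = 1.5, depth_3 = 2.5, pos_x_4 = 8, pos_y_4 = 4, pos_z_4 = 4.5, height_4 = 3, pos_x_5 = 9, radius_5 = 3, pos_x_6 = 12.5, pos_y_6 = 4.5, pos_z_6 = 10.5, height_6 = 5, pos_x_7 = 13.5, pos_y_7 = 7.5, pos_z_7 = 4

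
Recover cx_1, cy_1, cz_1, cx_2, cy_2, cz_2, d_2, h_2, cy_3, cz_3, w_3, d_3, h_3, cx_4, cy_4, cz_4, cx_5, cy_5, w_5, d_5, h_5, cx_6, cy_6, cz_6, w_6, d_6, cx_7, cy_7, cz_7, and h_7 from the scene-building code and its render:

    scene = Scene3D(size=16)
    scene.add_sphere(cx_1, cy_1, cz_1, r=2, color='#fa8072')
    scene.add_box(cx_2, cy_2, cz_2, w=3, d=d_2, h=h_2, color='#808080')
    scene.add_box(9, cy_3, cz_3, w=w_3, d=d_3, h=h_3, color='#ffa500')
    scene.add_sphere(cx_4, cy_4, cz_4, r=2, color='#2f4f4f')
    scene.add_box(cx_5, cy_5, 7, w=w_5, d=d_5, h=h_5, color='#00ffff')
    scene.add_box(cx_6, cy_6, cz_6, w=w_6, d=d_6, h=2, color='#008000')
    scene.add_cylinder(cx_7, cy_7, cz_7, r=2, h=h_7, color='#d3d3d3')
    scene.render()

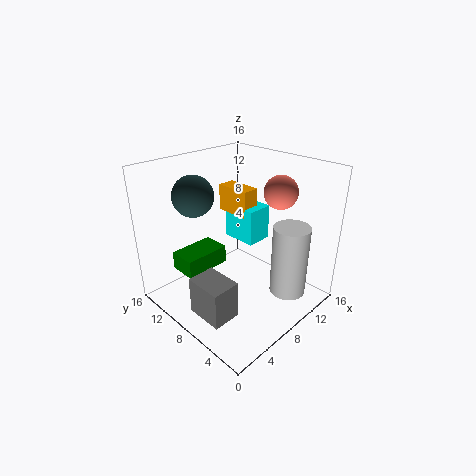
cx_1 = 14
cy_1 = 7
cz_1 = 12
cx_2 = 1
cy_2 = 4
cz_2 = 2
d_2 = 4
h_2 = 4
cy_3 = 8
cz_3 = 10
w_3 = 2
d_3 = 4
h_3 = 3
cx_4 = 3
cy_4 = 9
cz_4 = 14
cx_5 = 9
cy_5 = 7
w_5 = 3
d_5 = 4
h_5 = 4
cx_6 = 2
cy_6 = 9
cz_6 = 5
w_6 = 5
d_6 = 3
cx_7 = 11
cy_7 = 3
cz_7 = 2
h_7 = 8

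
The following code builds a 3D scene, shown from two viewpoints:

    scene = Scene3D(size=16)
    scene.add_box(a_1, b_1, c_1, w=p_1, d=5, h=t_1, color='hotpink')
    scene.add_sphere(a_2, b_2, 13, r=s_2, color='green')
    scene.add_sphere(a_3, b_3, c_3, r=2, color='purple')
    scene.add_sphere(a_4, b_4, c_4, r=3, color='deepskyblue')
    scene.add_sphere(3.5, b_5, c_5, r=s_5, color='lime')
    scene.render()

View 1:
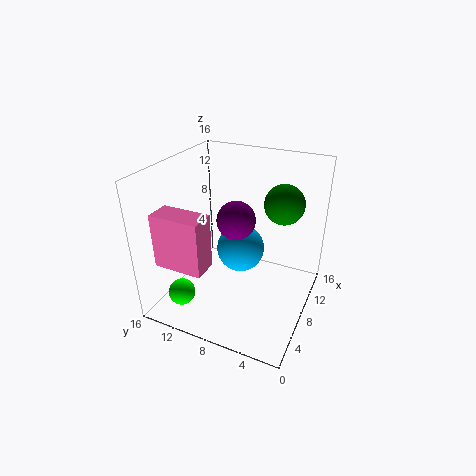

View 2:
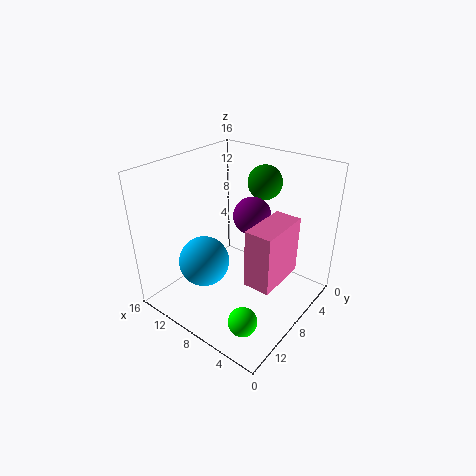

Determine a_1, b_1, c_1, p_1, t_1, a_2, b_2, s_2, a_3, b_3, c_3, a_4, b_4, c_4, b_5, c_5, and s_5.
a_1 = 0.5; b_1 = 8.5; c_1 = 7.5; p_1 = 2.5; t_1 = 5.5; a_2 = 8; b_2 = 3; s_2 = 2; a_3 = 6.5; b_3 = 7.5; c_3 = 11; a_4 = 12; b_4 = 9.5; c_4 = 4; b_5 = 13; c_5 = 2; s_5 = 1.5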